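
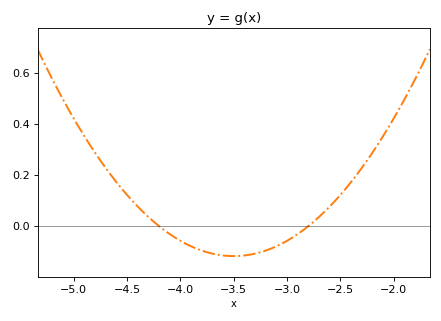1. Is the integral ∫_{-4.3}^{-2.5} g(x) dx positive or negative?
negative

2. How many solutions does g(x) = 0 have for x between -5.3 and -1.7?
2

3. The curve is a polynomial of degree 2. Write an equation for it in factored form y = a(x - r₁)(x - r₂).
y = 0.24(x + 4.2)(x + 2.8)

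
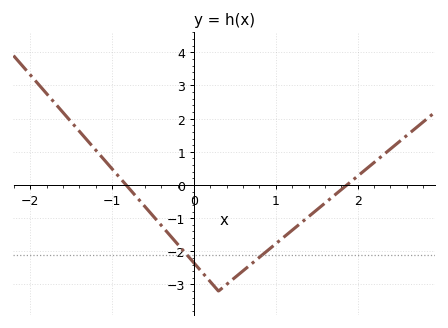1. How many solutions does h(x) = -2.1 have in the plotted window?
2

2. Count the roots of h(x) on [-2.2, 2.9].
2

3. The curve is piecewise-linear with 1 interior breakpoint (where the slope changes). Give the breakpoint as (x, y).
(0.3, -3.2)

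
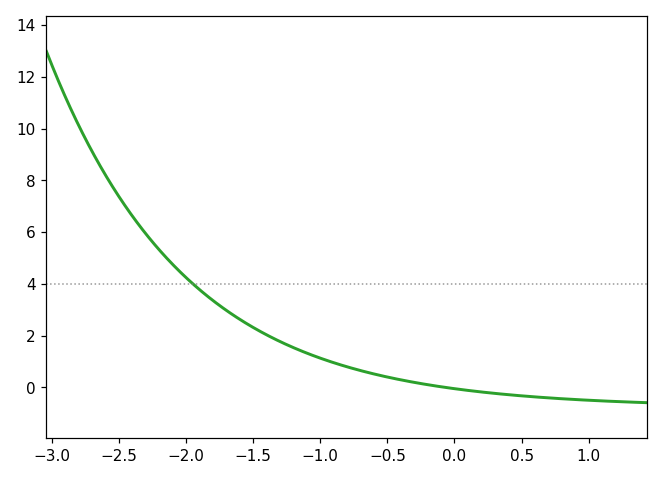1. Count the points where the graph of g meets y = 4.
1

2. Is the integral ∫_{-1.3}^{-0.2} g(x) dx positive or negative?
positive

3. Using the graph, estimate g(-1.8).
3.4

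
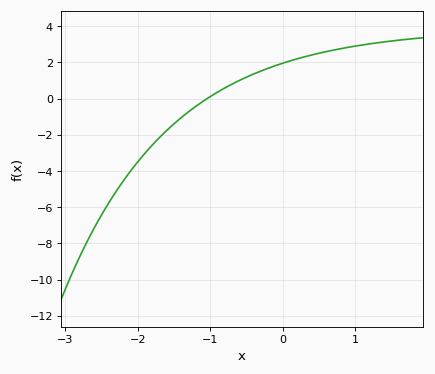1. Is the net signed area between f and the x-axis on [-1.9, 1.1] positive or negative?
positive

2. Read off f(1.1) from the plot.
2.97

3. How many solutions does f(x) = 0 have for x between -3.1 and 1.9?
1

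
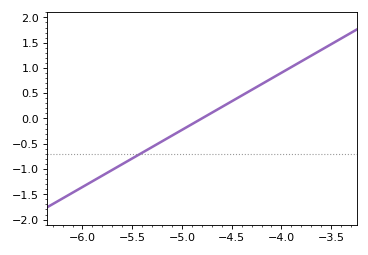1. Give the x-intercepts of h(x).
-4.8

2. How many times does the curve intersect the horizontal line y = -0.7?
1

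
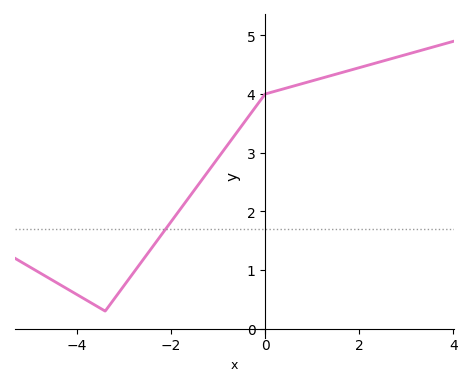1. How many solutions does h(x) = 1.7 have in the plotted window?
1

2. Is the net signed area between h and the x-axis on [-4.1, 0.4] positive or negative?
positive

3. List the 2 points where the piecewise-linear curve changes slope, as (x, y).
(-3.4, 0.3); (0, 4)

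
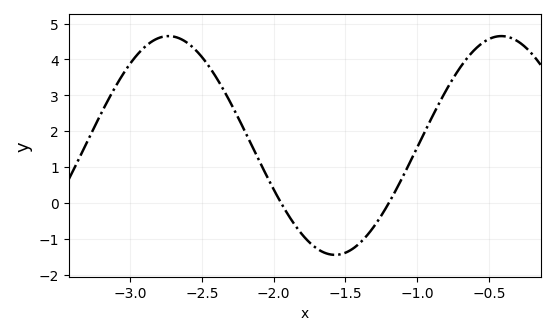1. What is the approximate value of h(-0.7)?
3.8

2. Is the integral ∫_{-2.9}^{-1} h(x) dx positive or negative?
positive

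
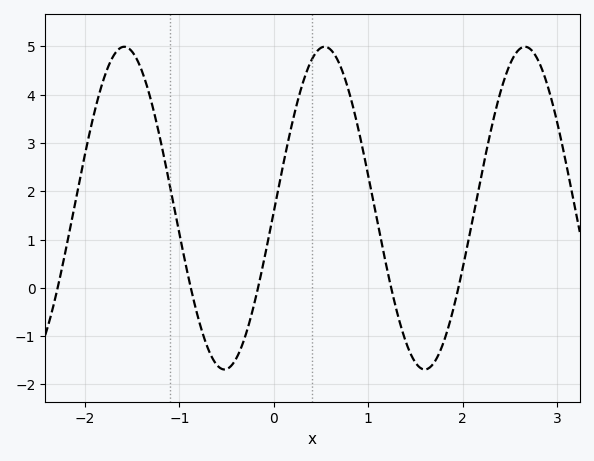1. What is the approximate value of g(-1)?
1.11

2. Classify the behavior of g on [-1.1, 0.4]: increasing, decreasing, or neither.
neither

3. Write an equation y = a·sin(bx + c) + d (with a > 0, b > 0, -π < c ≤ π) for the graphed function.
y = 3.34sin(2.96x - 0.02) + 1.65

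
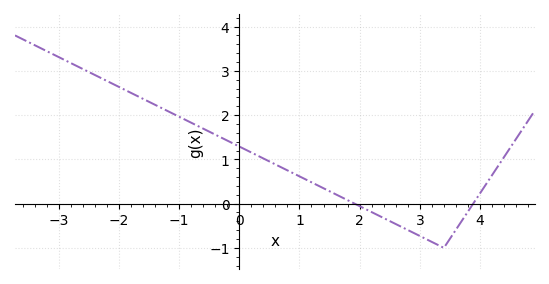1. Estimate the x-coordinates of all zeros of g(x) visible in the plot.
2, 3.8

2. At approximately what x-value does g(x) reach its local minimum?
3.4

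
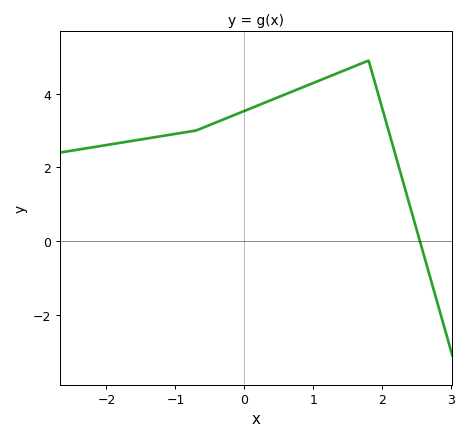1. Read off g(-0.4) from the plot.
3.2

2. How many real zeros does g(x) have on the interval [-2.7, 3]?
1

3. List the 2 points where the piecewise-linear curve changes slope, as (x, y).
(-0.7, 3); (1.8, 4.9)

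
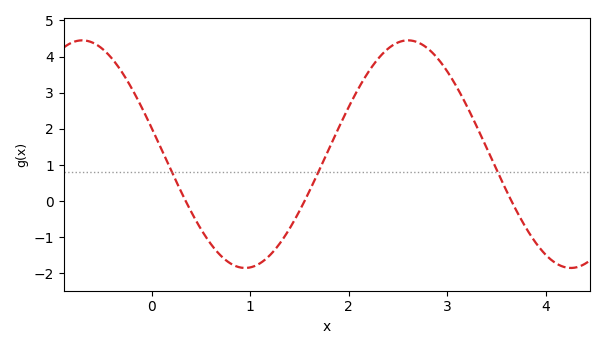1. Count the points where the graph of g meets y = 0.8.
3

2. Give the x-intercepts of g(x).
0.3, 1.6, 3.7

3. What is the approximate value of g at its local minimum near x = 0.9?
-1.8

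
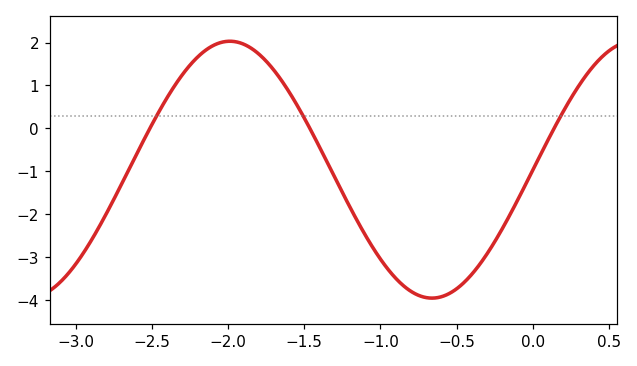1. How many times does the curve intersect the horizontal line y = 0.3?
3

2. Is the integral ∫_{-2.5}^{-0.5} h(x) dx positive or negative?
negative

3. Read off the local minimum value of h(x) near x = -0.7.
-3.9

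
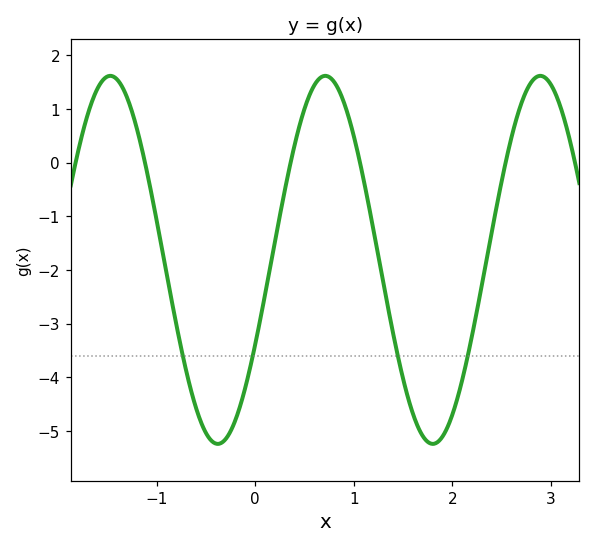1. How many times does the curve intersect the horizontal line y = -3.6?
4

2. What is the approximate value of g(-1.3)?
1.2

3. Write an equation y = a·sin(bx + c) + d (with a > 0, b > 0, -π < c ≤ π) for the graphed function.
y = 3.43sin(2.9x - 0.48) - 1.81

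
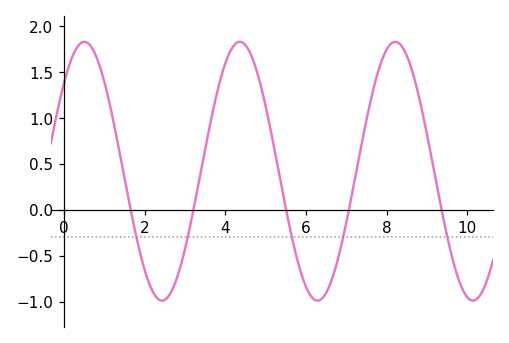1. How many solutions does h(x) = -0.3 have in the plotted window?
5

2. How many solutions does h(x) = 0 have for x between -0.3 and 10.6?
5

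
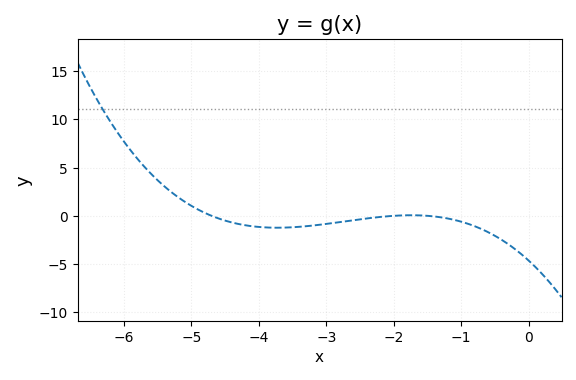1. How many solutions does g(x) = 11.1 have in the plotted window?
1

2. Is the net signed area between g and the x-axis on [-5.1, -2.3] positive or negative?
negative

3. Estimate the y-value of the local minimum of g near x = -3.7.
-1.23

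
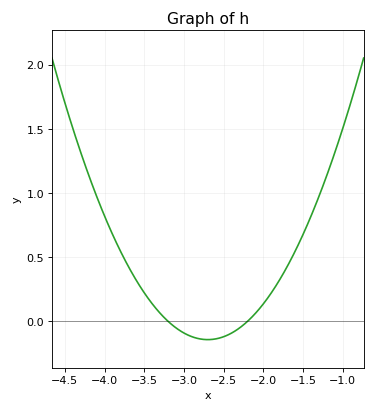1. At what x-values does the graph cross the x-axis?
-3.2, -2.2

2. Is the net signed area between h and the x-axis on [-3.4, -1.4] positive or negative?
positive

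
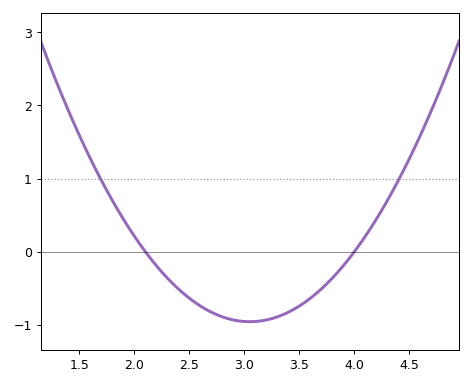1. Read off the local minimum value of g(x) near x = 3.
-0.957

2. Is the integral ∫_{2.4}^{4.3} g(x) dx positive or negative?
negative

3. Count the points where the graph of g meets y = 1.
2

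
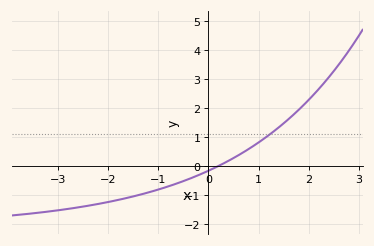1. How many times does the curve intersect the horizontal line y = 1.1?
1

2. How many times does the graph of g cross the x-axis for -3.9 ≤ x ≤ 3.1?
1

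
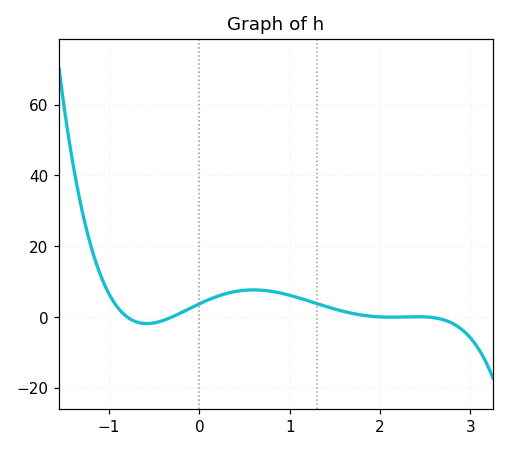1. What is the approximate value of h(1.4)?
2.98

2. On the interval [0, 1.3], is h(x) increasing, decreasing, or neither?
neither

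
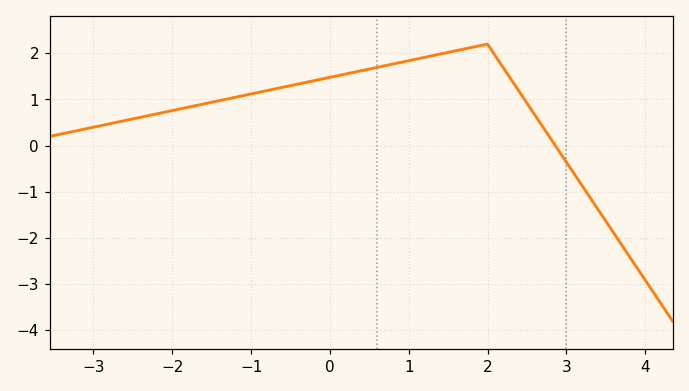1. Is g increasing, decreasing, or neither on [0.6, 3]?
neither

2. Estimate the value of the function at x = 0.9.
1.8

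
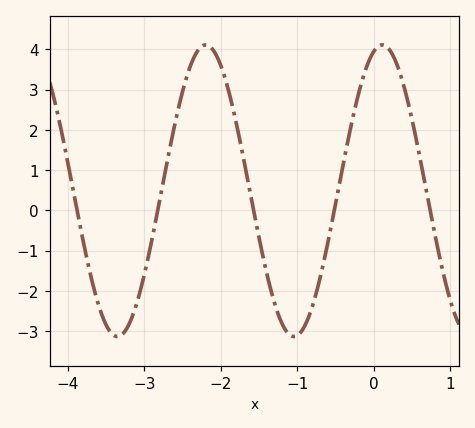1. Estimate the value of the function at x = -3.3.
-3.1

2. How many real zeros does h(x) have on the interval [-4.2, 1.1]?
5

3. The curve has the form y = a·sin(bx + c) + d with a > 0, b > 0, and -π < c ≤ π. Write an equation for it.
y = 3.62sin(2.7x + 1.3) + 0.49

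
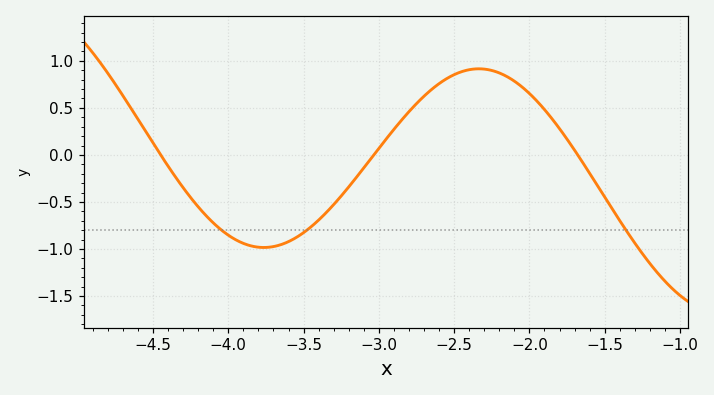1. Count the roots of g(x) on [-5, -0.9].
3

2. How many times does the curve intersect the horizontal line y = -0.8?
3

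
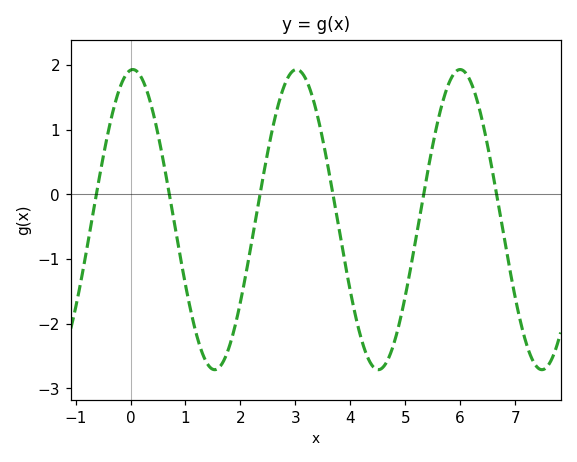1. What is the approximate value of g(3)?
1.93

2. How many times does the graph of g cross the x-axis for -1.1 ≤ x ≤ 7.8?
6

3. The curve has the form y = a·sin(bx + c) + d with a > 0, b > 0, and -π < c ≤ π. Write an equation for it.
y = 2.32sin(2.11x + 1.48) - 0.39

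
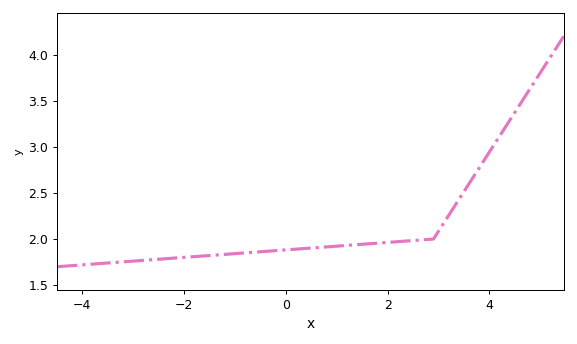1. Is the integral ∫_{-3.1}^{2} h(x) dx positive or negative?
positive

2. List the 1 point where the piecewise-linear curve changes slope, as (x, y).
(2.9, 2)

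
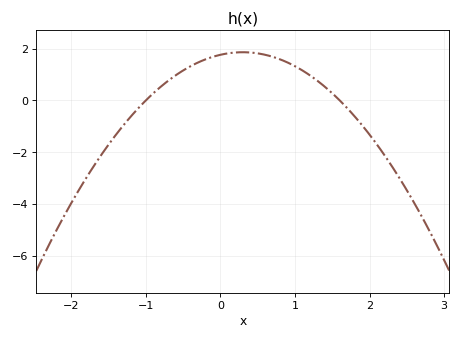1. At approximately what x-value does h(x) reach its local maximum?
0.3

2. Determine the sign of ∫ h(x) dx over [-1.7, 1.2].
positive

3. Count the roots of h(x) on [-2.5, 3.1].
2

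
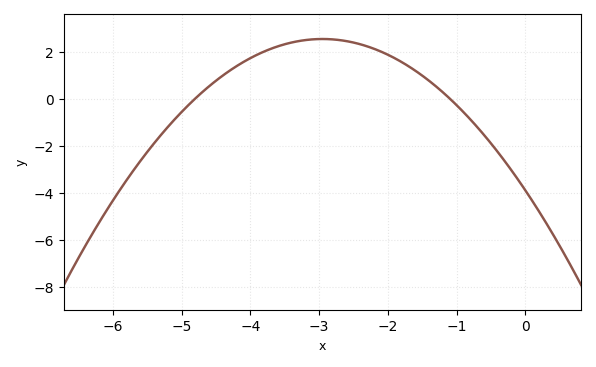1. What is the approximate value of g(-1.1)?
0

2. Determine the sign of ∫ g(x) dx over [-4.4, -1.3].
positive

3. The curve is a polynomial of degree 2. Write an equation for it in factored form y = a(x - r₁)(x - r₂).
y = -0.74(x + 4.8)(x + 1.1)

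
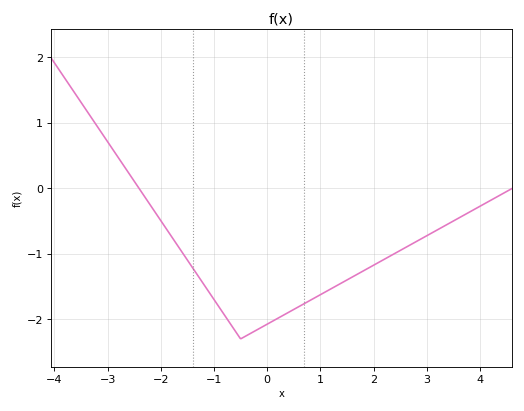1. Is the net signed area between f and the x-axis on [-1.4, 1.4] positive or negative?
negative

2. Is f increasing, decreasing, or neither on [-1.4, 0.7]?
neither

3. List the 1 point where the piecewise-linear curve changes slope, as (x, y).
(-0.5, -2.3)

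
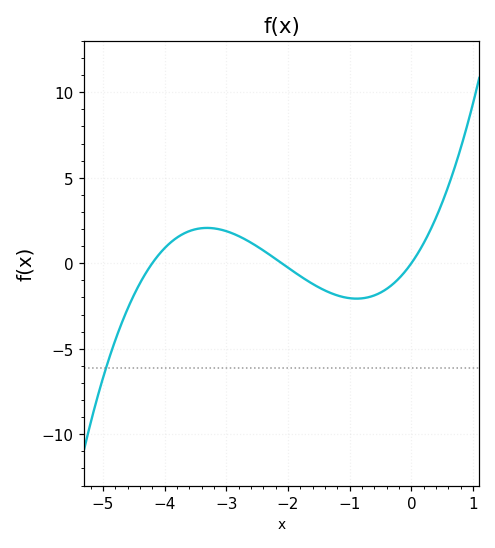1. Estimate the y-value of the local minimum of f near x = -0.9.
-2.07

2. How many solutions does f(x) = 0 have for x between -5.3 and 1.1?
3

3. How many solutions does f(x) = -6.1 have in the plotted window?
1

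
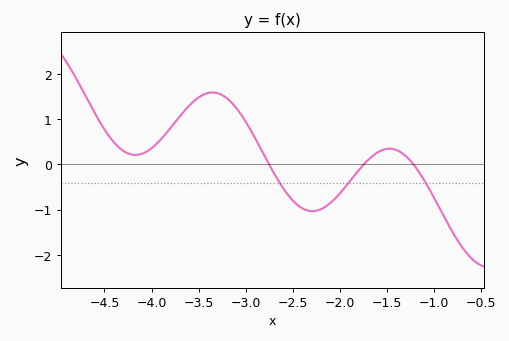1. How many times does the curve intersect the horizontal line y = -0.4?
3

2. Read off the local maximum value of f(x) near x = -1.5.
0.3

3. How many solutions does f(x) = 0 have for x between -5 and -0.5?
3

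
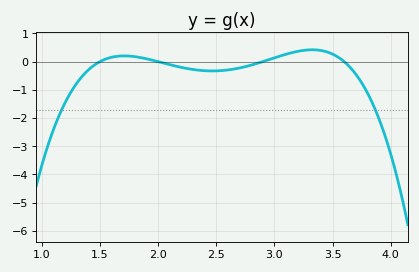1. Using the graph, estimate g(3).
0.1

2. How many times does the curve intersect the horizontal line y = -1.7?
2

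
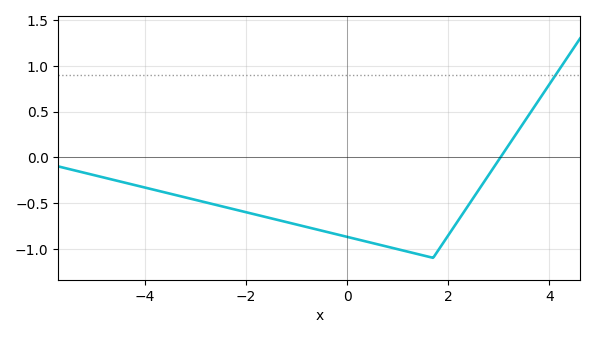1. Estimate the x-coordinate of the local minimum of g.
1.7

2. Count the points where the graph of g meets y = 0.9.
1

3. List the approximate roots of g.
3.03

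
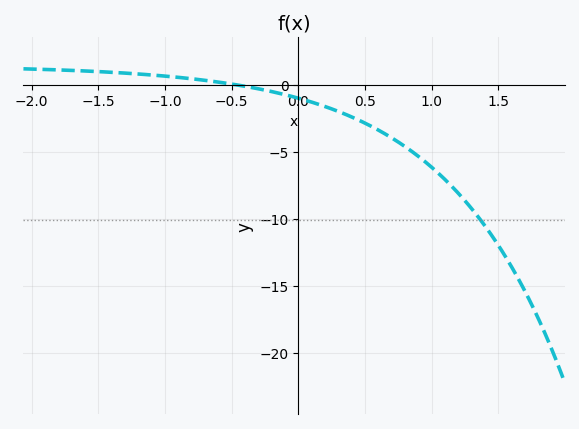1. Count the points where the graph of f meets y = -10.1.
1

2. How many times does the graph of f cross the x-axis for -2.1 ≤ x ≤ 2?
1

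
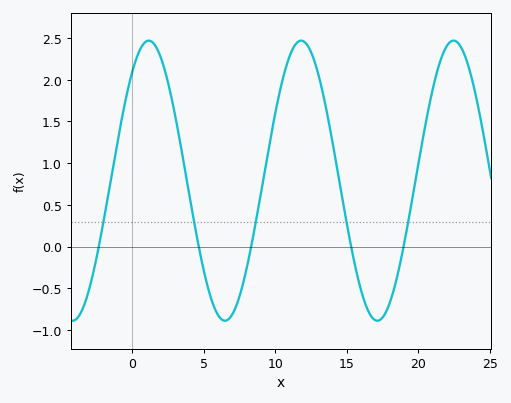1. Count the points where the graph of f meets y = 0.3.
5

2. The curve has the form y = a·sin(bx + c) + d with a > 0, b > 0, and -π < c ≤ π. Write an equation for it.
y = 1.68sin(0.59x + 0.88) + 0.79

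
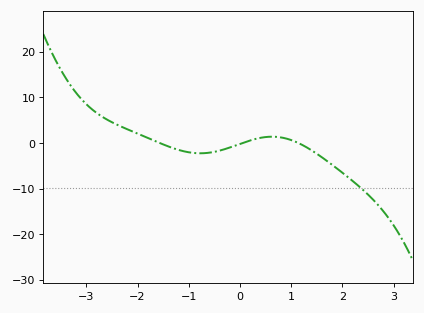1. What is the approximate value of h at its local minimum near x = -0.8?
-2.25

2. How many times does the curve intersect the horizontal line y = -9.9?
1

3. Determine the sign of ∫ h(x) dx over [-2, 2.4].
negative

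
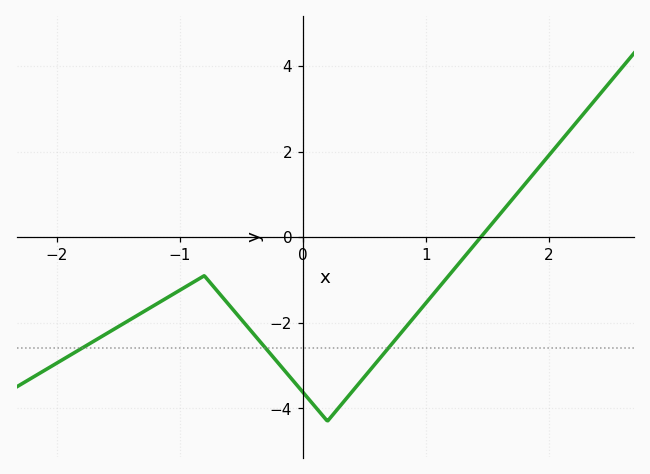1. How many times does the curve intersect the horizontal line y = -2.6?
3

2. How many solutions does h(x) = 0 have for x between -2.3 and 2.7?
1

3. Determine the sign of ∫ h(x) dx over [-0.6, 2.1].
negative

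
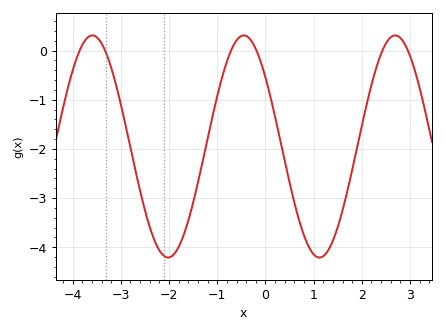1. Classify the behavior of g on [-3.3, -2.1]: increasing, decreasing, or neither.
decreasing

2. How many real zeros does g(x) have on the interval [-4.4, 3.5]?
6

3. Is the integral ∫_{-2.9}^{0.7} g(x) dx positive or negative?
negative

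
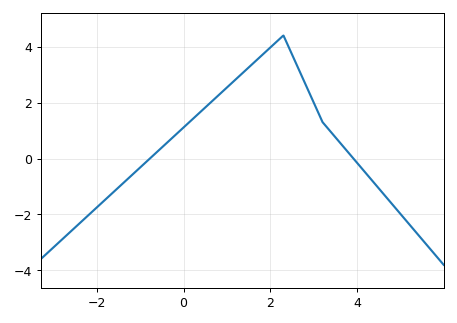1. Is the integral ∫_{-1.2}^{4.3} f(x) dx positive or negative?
positive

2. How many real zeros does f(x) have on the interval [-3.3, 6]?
2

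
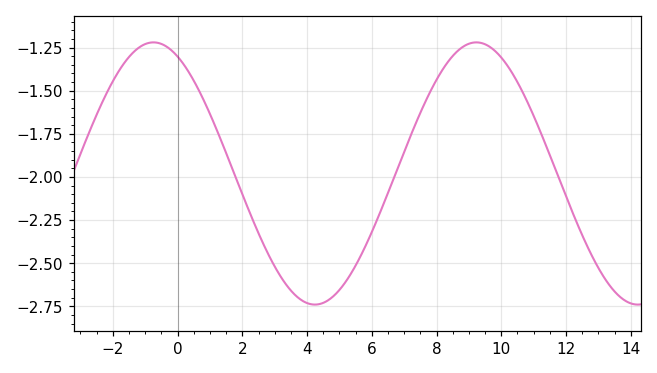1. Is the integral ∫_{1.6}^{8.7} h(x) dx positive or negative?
negative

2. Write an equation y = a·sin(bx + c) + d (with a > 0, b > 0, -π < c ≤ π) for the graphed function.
y = 0.76sin(0.63x + 2) - 1.98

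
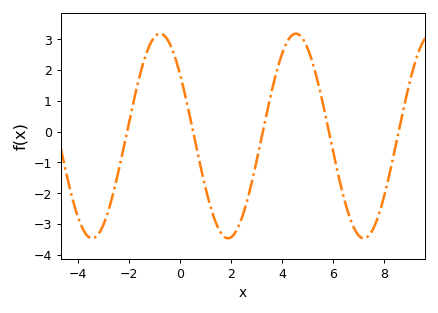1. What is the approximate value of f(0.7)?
-0.7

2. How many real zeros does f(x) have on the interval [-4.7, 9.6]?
5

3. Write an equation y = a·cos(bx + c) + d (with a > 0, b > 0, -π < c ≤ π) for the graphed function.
y = 3.32cos(1.2x + 0.92) - 0.14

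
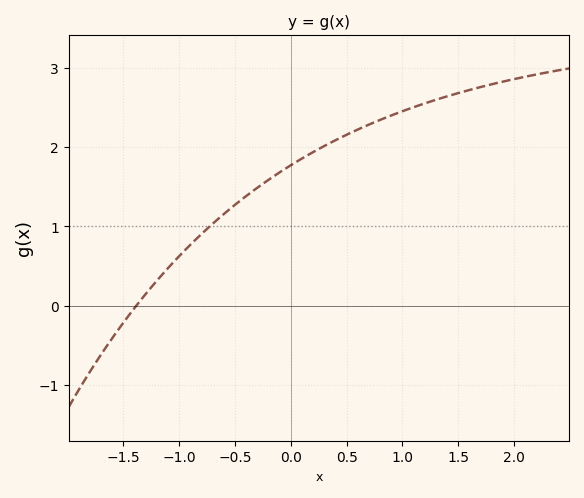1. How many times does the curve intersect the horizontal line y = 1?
1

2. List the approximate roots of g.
-1.4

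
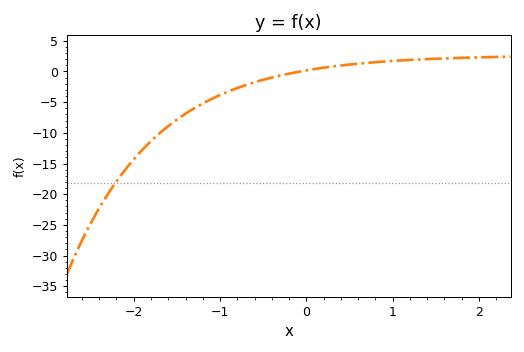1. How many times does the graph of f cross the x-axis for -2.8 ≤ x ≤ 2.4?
1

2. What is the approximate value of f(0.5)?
1.13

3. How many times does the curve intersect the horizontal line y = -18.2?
1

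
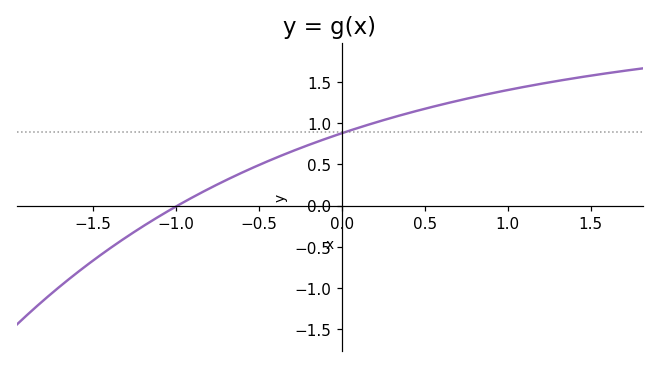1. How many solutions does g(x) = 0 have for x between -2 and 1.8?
1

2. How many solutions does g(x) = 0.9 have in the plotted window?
1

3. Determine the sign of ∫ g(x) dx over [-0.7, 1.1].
positive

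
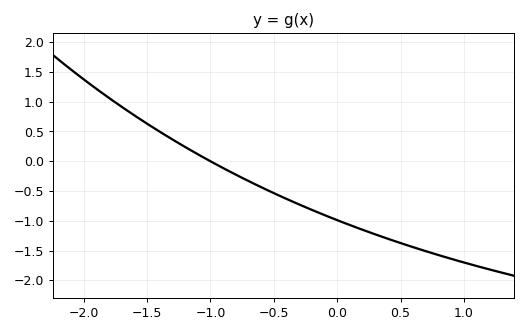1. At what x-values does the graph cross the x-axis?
-1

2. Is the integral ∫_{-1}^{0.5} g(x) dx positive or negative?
negative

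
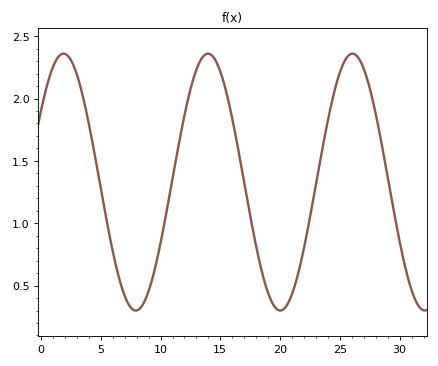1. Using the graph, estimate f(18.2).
0.7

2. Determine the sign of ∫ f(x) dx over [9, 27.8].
positive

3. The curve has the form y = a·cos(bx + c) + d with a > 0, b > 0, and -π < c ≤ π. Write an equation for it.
y = 1.03cos(0.52x - 0.98) + 1.33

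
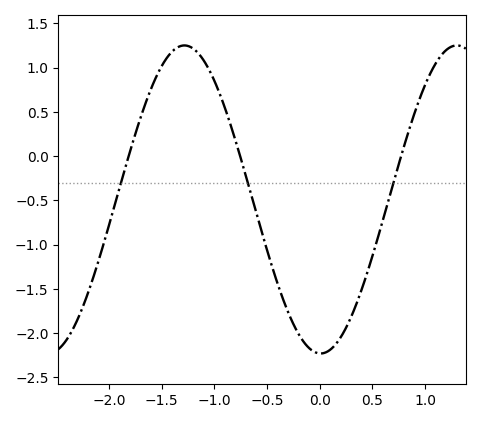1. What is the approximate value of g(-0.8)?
0.2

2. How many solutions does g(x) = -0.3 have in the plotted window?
3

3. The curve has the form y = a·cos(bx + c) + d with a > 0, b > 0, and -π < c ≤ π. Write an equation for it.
y = 1.74cos(2.4x + 3.1) - 0.49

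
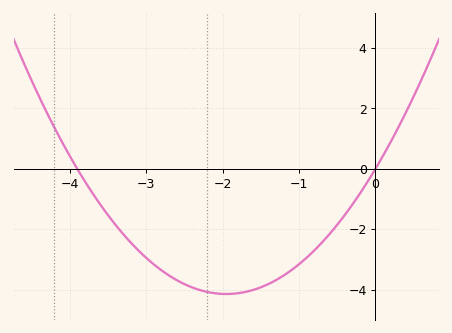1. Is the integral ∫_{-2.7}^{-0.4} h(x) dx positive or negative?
negative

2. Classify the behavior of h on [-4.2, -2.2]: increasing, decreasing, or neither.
decreasing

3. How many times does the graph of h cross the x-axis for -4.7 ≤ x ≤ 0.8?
2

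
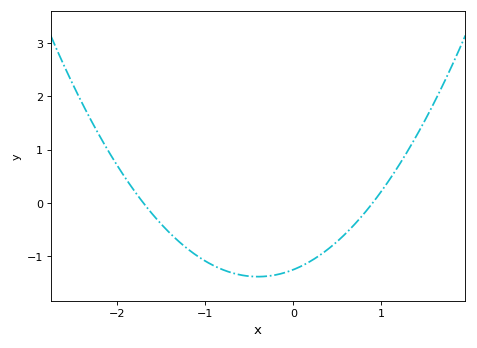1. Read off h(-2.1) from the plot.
1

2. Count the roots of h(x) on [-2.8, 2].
2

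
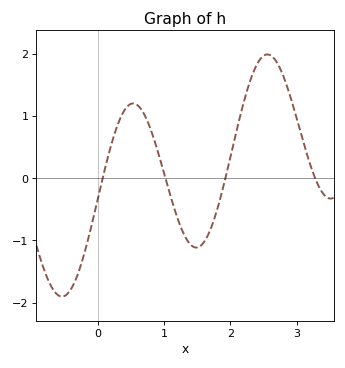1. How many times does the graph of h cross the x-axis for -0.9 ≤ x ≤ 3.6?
4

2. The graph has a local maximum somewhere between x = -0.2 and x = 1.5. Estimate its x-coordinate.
0.5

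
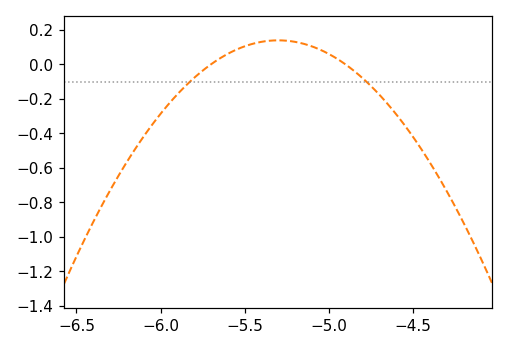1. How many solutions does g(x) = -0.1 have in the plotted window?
2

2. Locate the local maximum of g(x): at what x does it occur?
-5.3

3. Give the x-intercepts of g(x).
-5.7, -4.9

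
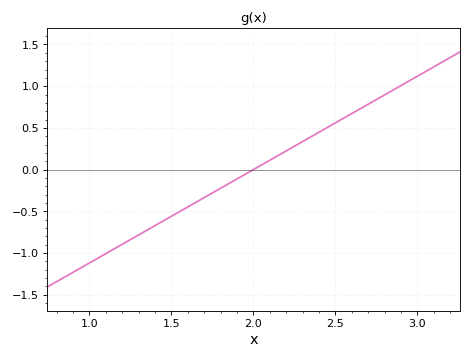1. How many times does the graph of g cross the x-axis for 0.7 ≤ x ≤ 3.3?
1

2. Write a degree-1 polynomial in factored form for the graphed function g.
y = 1.12(x - 2)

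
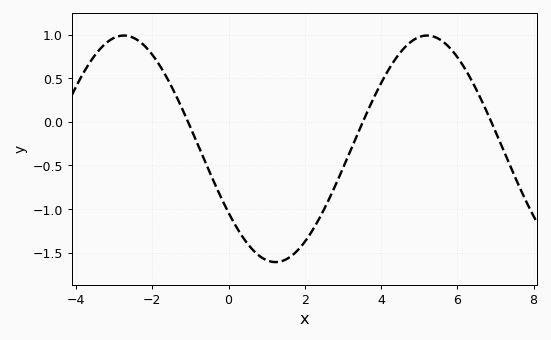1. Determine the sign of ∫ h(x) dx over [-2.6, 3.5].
negative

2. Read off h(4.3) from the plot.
0.65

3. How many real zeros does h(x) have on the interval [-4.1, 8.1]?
3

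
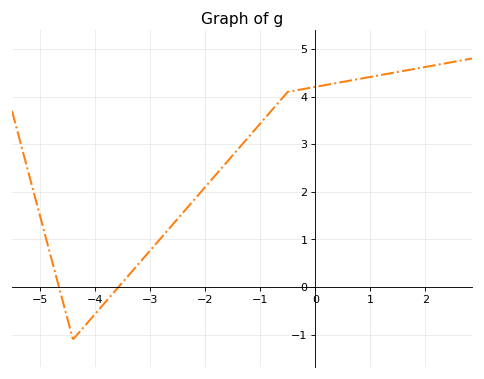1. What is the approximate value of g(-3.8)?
-0.3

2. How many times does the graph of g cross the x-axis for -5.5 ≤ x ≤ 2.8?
2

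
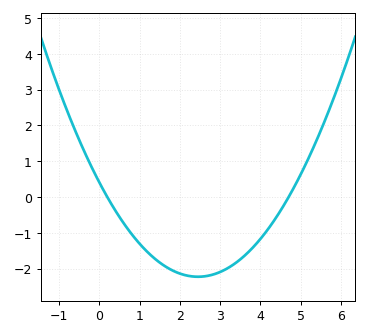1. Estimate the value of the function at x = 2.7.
-2.2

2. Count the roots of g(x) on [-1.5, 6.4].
2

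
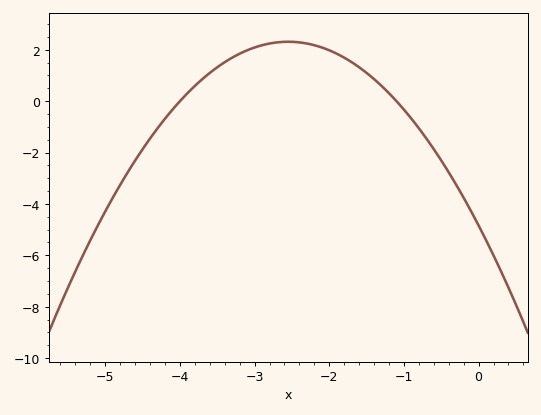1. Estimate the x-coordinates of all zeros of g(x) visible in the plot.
-4, -1.1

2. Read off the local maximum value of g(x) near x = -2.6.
2.31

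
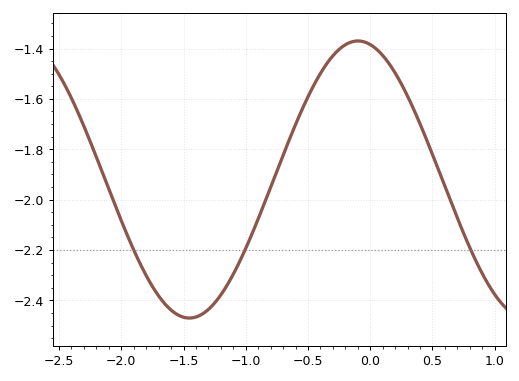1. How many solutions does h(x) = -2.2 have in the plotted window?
3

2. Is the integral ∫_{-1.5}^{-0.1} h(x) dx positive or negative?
negative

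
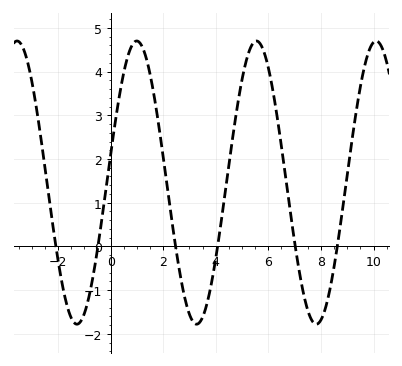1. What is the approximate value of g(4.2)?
0.5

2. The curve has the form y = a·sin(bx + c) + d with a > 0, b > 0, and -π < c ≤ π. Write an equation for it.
y = 3.24sin(1.4x + 0.2) + 1.46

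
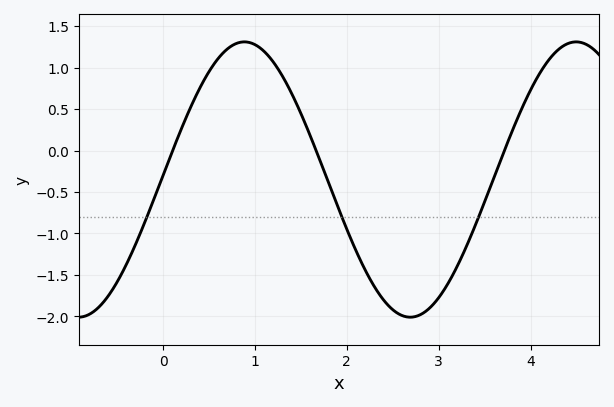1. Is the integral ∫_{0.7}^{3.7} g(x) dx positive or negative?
negative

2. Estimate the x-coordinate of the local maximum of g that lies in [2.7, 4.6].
4.5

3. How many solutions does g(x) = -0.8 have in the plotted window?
3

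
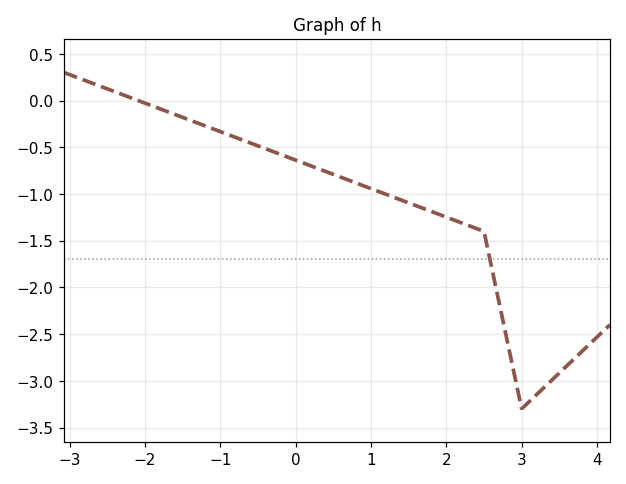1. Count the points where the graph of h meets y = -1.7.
1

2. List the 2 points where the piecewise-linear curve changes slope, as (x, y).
(2.5, -1.4); (3, -3.3)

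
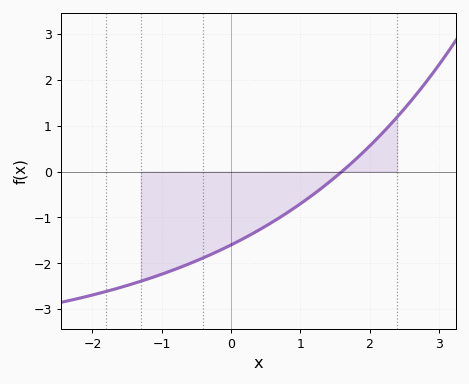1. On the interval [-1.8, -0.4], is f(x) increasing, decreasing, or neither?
increasing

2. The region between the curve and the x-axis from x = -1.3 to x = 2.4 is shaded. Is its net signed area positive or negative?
negative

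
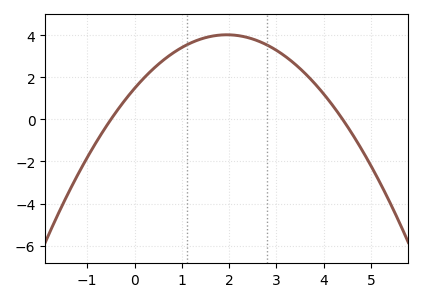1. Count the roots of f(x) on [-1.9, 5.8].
2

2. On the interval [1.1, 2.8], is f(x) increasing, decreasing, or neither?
neither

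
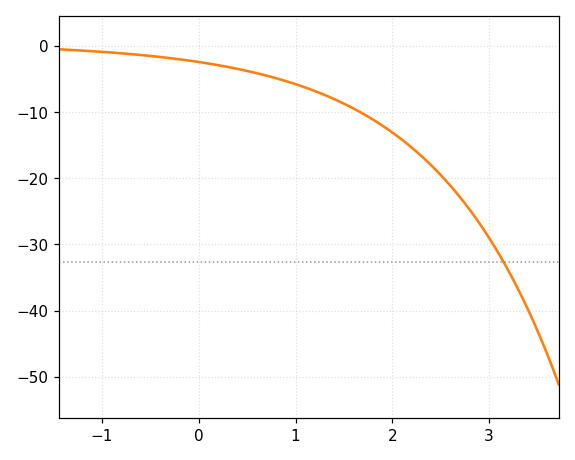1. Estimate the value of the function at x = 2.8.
-25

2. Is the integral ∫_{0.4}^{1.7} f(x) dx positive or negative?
negative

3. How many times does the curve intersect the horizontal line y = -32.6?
1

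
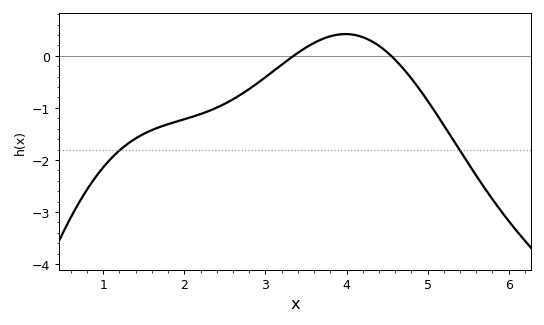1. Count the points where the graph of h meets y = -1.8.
2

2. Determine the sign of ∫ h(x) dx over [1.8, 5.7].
negative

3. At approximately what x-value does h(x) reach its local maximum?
4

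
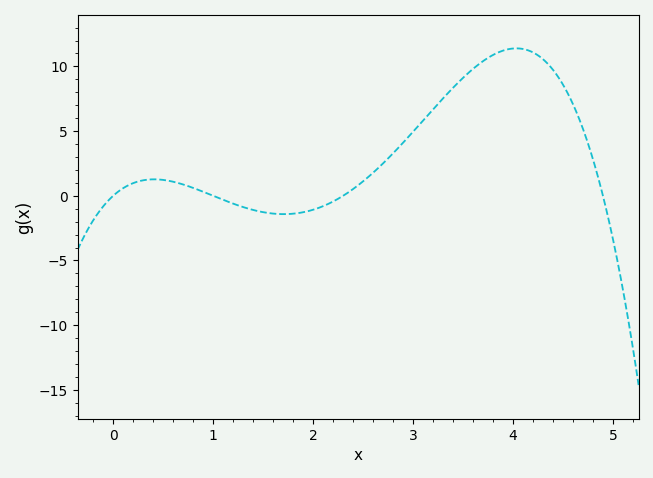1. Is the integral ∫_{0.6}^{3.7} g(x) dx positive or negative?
positive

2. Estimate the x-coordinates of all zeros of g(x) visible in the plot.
0, 1, 2.3, 4.9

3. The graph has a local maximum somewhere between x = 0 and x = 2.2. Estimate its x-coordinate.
0.41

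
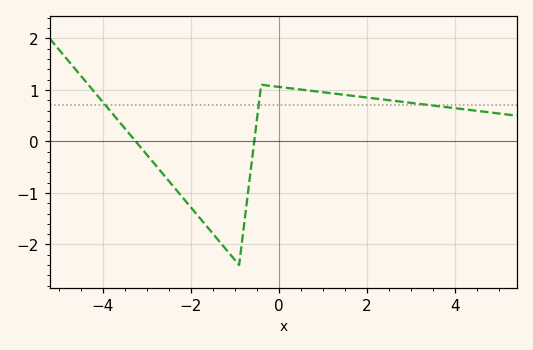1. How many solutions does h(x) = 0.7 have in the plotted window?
3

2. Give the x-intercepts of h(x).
-3.2, -0.6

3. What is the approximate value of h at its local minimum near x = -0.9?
-2.4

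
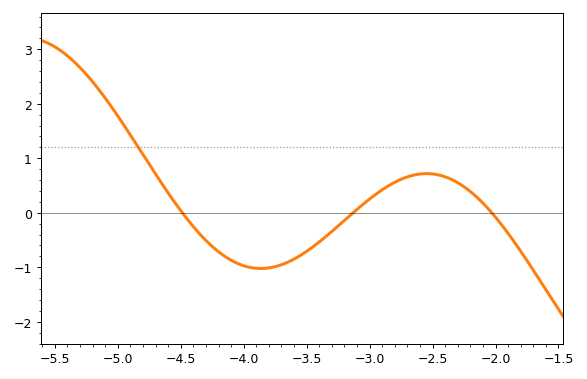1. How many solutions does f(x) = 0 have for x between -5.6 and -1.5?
3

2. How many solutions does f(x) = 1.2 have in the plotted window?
1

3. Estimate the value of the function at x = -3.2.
-0.14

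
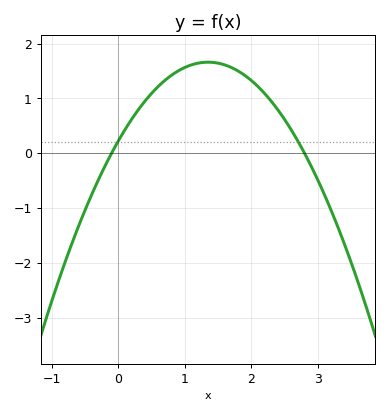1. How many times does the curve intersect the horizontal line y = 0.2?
2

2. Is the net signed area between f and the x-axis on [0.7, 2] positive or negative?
positive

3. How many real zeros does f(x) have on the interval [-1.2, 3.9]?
2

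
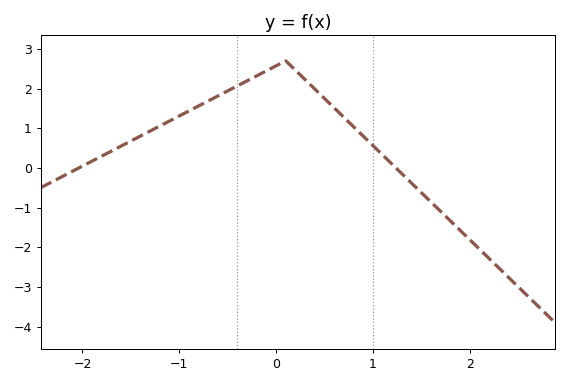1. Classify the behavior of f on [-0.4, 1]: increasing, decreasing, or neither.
neither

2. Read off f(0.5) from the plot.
1.8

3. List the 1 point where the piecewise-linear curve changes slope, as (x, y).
(0.1, 2.7)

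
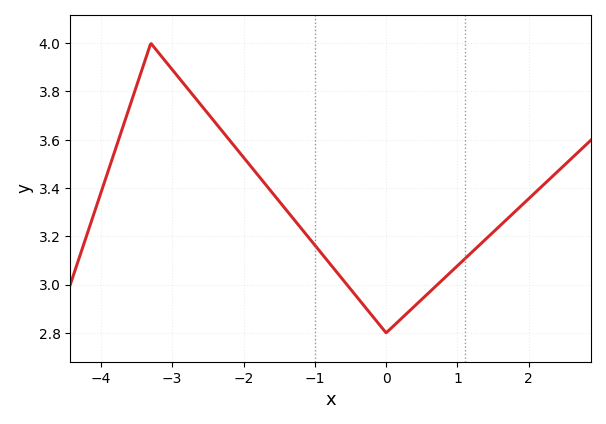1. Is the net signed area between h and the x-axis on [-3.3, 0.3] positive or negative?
positive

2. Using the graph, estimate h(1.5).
3.22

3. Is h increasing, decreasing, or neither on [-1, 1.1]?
neither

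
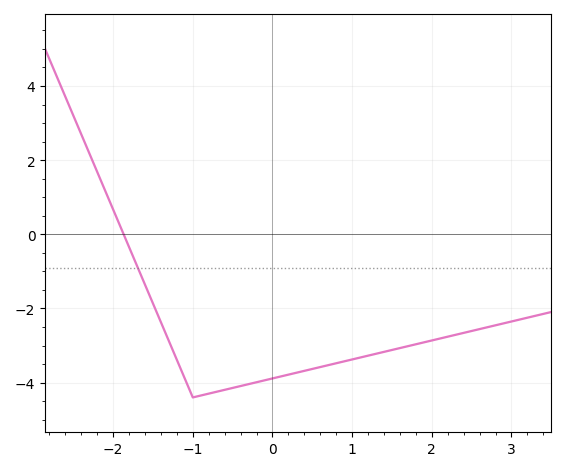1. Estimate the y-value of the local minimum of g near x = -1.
-4.4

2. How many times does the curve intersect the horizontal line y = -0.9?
1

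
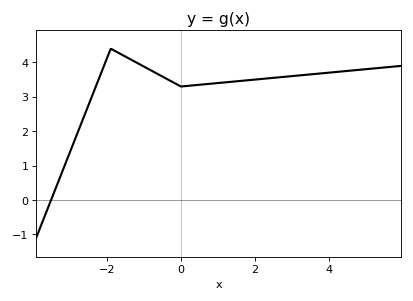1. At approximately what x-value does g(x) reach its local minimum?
0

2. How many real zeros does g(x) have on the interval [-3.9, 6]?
1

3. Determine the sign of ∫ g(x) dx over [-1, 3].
positive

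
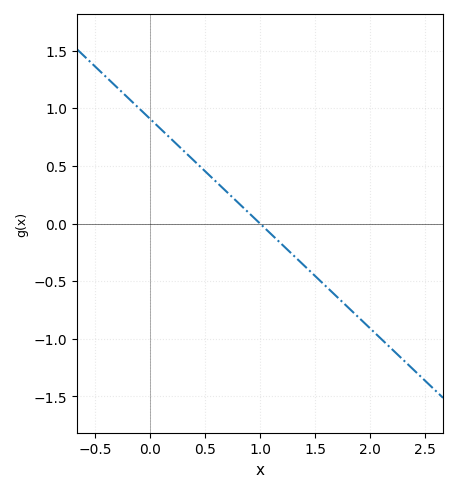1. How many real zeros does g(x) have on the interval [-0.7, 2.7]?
1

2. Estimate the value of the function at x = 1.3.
-0.273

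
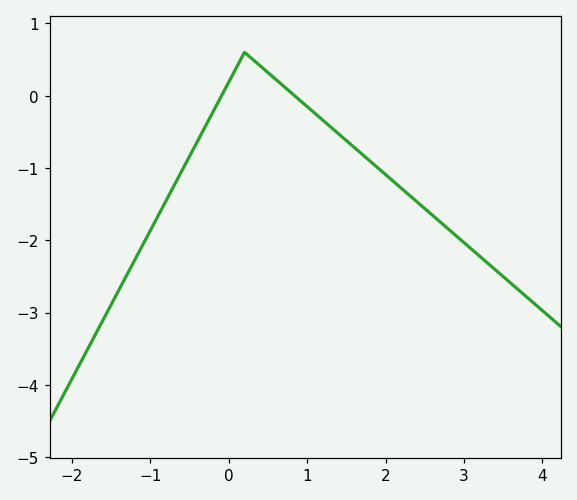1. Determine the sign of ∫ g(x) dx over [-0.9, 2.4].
negative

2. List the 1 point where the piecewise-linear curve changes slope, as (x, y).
(0.2, 0.6)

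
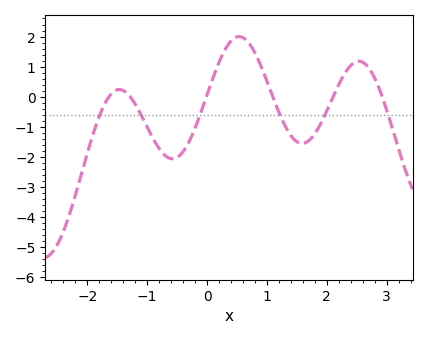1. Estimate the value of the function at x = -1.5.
0.2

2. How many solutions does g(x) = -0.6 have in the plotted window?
6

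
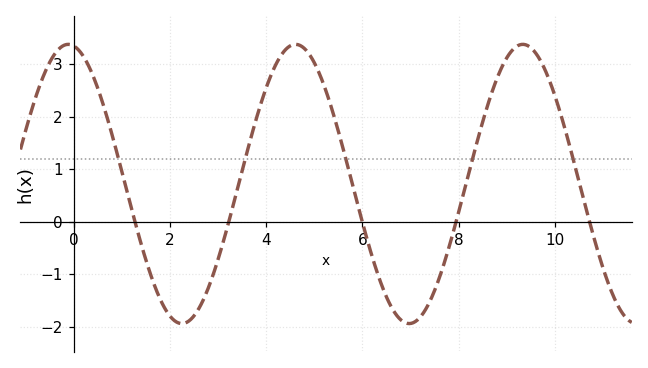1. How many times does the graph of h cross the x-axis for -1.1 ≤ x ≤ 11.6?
5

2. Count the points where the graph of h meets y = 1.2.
5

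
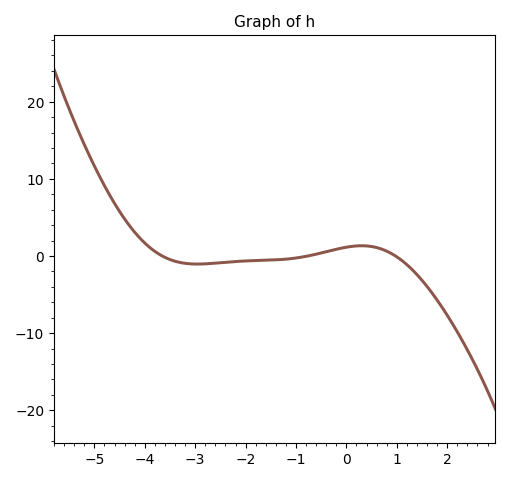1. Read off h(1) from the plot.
0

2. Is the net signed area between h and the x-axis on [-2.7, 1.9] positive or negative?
negative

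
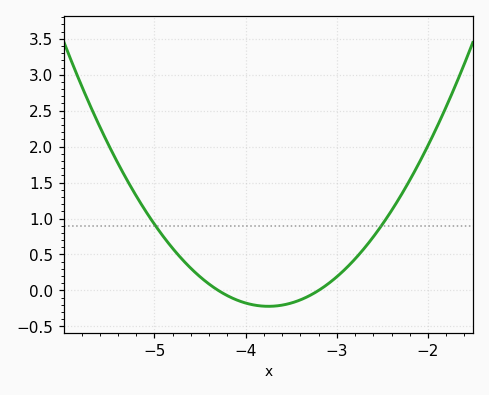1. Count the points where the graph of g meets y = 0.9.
2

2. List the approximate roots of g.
-4.3, -3.2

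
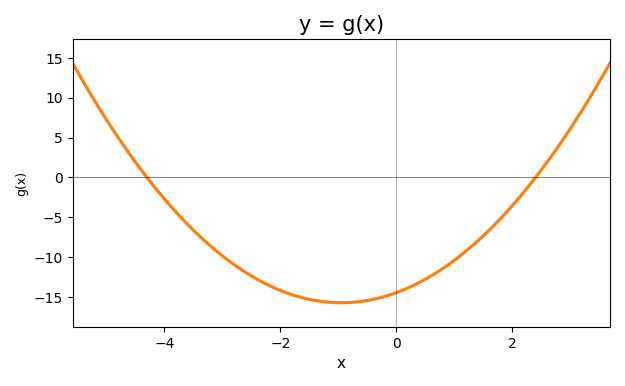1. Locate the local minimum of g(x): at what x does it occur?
-1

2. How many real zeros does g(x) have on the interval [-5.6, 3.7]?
2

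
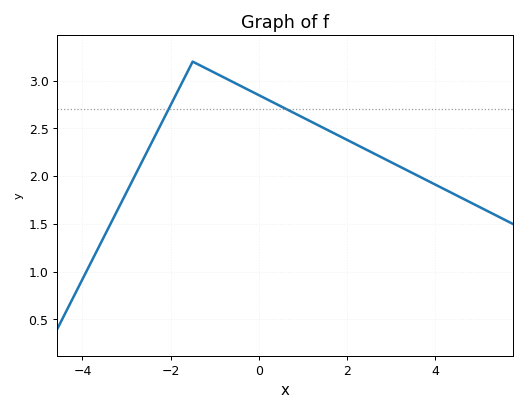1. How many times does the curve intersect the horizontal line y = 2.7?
2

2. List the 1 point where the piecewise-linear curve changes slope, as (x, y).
(-1.5, 3.2)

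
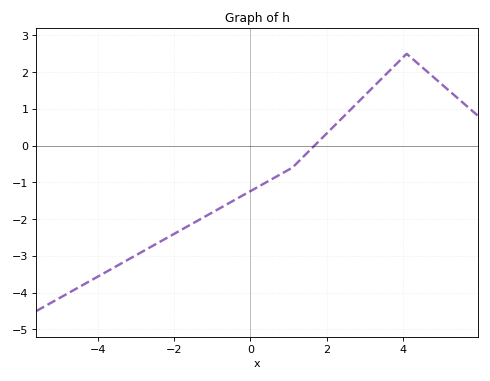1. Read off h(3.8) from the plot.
2.2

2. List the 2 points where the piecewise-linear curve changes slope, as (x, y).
(1.1, -0.6); (4.1, 2.5)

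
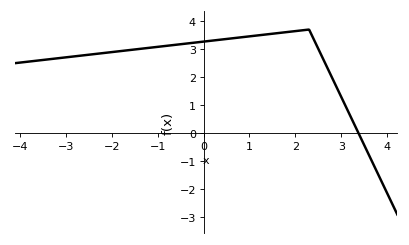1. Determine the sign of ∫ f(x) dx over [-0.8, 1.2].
positive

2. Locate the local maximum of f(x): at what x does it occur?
2.2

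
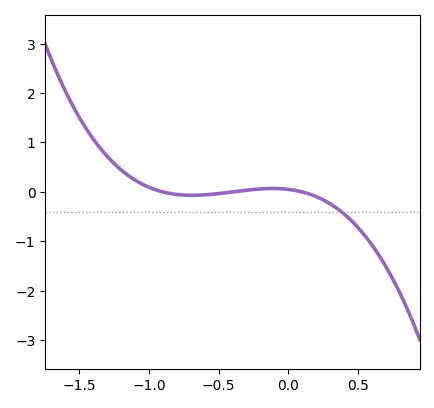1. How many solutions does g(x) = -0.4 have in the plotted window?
1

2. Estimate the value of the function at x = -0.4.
0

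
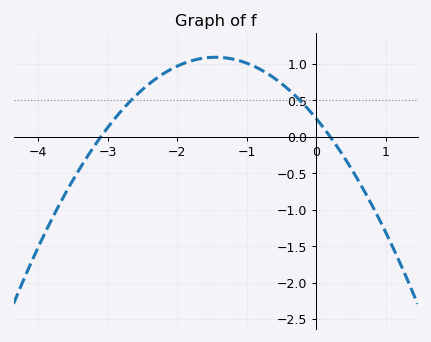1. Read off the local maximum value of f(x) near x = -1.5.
1.09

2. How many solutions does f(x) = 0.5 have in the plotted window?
2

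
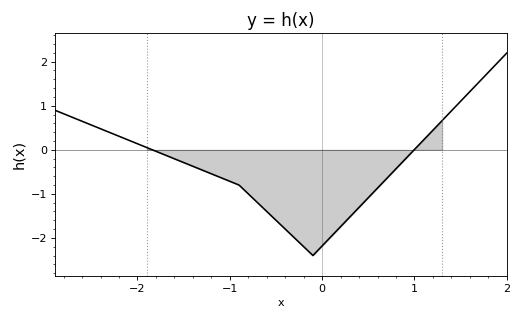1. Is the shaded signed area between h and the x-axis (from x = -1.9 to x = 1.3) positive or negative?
negative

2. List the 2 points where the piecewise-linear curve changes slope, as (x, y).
(-0.9, -0.8); (-0.1, -2.4)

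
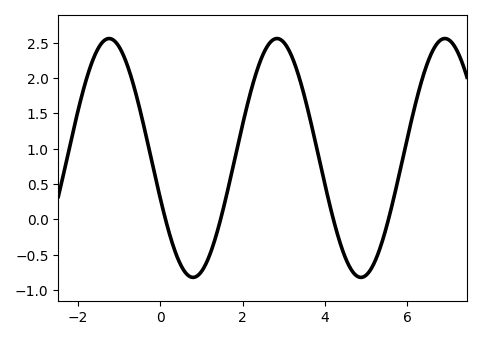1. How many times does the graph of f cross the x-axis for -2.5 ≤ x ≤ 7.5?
4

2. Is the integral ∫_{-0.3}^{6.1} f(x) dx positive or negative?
positive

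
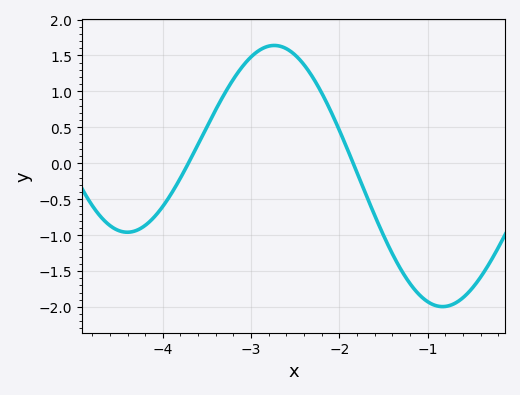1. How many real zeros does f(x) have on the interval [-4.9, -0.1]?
2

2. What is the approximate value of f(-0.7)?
-1.95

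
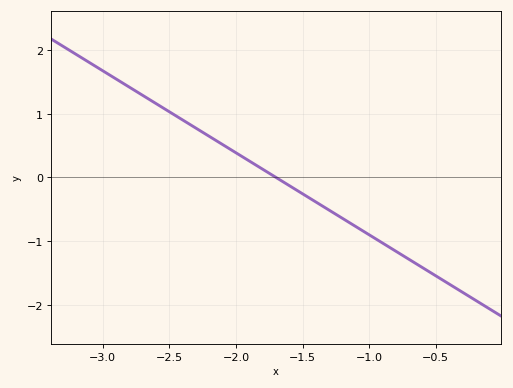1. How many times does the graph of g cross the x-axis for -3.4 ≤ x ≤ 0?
1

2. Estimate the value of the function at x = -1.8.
0.129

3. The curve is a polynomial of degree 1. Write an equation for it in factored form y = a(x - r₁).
y = -1.29(x + 1.7)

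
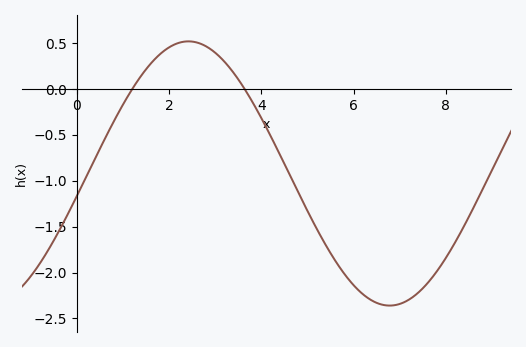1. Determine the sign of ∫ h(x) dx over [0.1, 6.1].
negative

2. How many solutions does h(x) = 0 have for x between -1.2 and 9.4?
2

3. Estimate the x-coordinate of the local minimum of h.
6.78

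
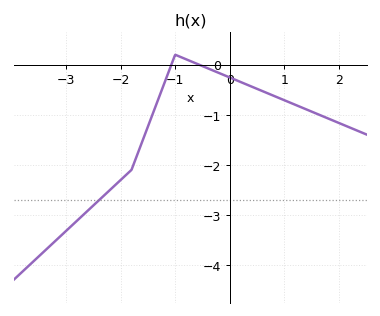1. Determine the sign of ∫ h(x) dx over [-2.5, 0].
negative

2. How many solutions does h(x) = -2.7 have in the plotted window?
1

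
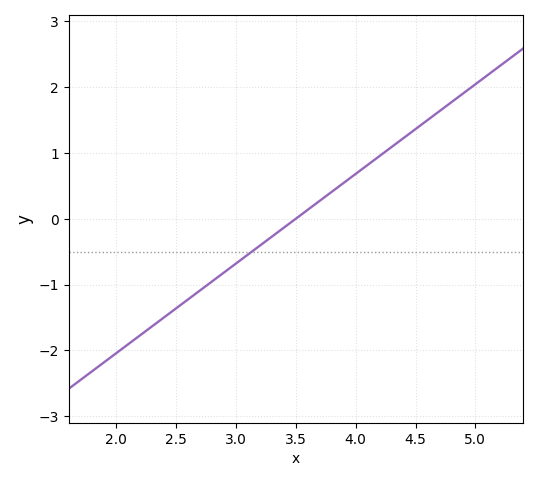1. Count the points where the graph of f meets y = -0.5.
1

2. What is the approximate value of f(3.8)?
0.408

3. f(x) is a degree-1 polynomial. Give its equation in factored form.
y = 1.36(x - 3.5)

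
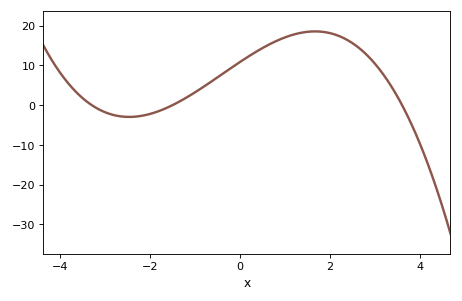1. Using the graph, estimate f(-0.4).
7.78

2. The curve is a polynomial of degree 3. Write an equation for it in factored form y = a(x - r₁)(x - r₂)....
y = -0.61(x + 3.3)(x + 1.5)(x - 3.6)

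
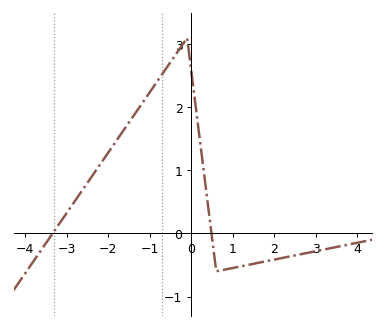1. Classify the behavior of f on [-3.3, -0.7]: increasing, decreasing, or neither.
increasing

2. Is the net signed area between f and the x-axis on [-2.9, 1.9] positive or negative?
positive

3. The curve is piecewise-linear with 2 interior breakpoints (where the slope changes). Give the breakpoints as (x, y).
(-0.1, 3.1); (0.6, -0.6)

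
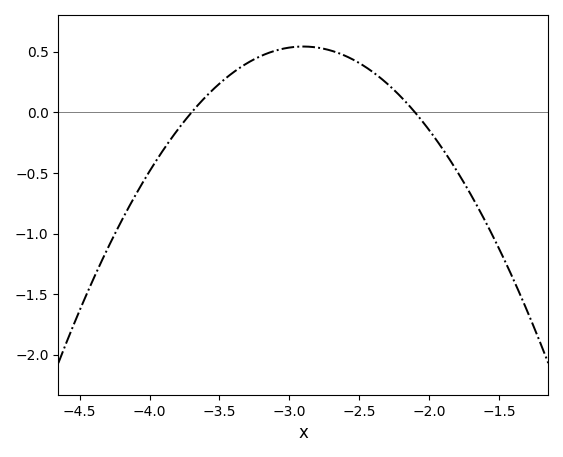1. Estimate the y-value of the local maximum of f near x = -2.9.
0.55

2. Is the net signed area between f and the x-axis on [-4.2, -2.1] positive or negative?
positive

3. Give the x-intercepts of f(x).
-3.7, -2.1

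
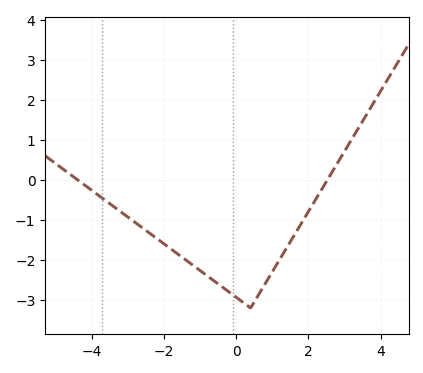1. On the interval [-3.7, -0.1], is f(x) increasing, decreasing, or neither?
decreasing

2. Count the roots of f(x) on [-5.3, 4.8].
2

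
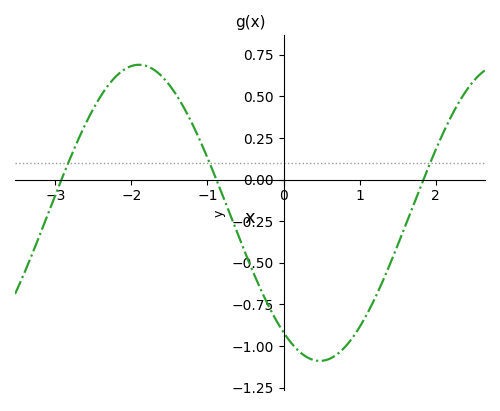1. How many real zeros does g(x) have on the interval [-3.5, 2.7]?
3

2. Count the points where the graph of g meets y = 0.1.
3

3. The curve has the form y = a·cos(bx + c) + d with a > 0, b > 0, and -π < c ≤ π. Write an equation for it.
y = 0.89cos(1.32x + 2.51) - 0.2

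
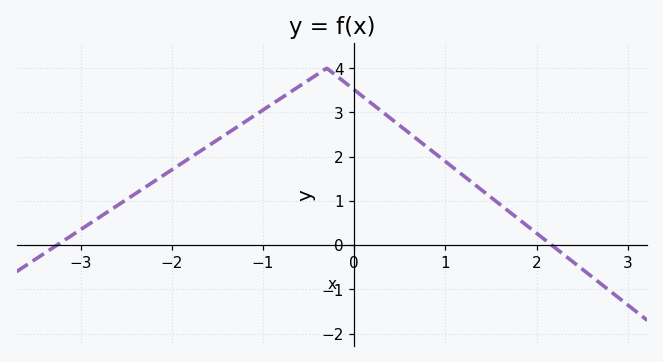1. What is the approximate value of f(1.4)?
1.2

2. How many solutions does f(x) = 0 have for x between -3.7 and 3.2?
2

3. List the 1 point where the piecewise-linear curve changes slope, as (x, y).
(-0.3, 4)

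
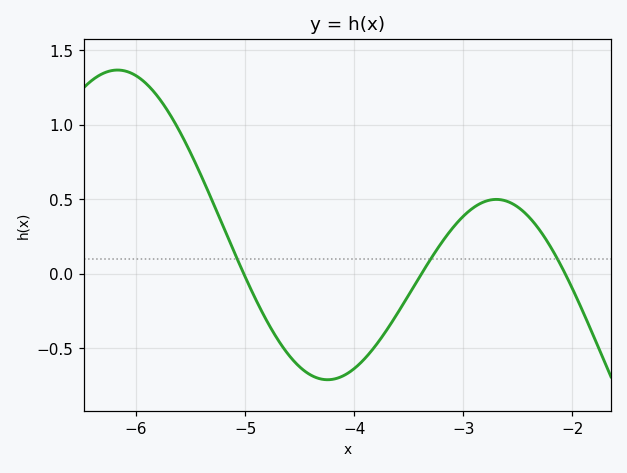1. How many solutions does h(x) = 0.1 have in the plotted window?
3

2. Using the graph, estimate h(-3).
0.385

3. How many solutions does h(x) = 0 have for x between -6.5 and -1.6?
3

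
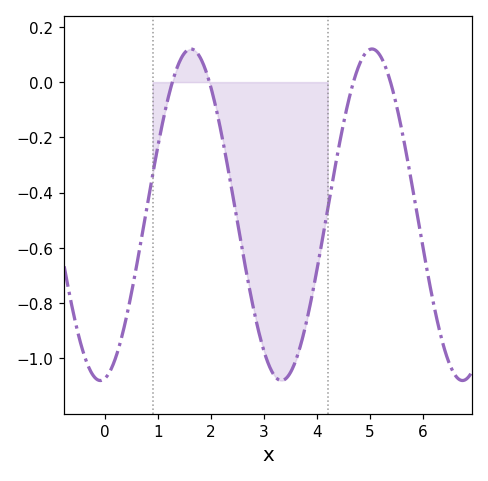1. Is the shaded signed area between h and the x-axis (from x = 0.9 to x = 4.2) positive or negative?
negative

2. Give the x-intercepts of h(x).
1.2, 2, 4.6, 5.4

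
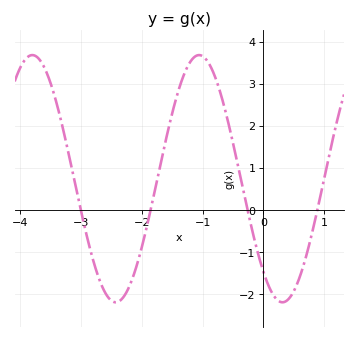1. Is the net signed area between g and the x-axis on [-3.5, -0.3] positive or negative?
positive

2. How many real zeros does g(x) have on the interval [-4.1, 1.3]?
4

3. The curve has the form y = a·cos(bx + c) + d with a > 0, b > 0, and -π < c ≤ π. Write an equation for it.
y = 2.94cos(2.29x + 2.42) + 0.75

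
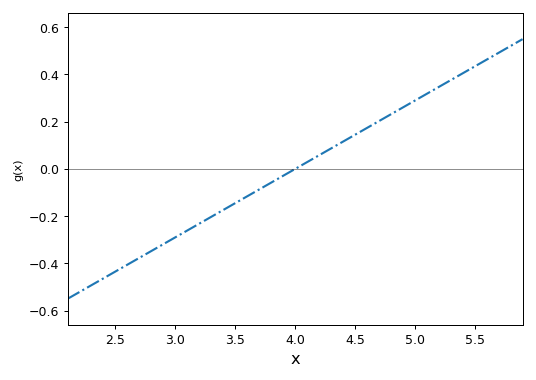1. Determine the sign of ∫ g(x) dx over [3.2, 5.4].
positive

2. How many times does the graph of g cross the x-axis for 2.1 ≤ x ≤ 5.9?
1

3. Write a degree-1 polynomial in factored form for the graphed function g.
y = 0.29(x - 4)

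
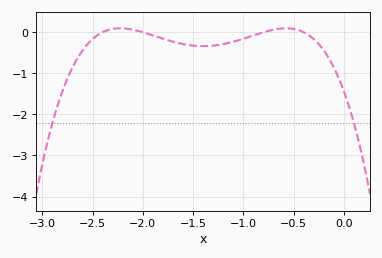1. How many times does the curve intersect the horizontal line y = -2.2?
2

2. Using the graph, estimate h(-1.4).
-0.3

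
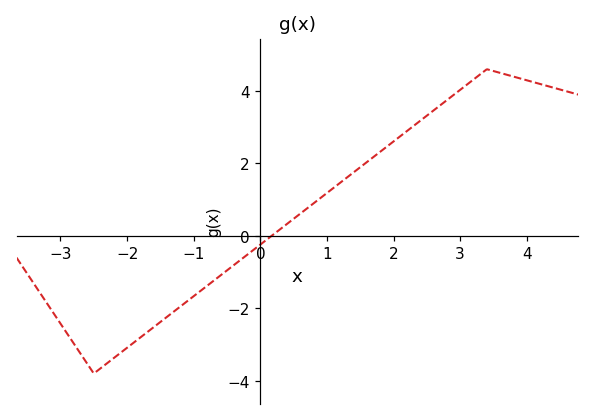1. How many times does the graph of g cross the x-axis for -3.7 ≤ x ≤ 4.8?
1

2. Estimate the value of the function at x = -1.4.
-2.2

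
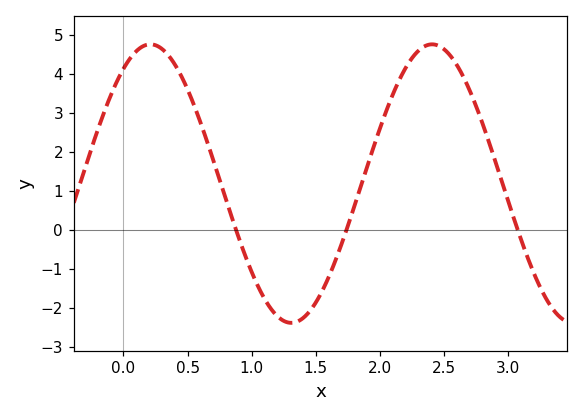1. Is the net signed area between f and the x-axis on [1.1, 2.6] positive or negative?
positive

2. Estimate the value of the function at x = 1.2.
-2.21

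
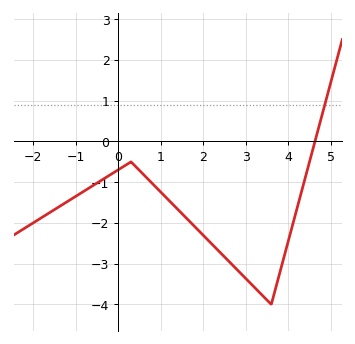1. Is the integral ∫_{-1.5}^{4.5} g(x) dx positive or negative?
negative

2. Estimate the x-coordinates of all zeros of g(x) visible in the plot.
4.6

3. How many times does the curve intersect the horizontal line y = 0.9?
1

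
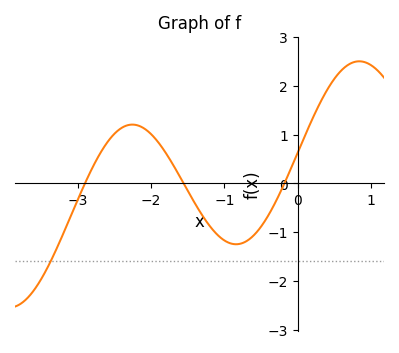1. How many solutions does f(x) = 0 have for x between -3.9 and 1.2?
3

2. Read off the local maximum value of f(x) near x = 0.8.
2.51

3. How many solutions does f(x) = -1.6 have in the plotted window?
1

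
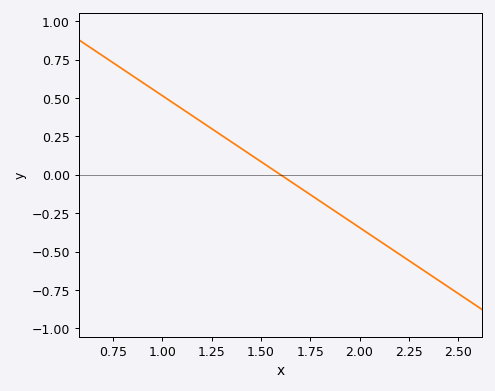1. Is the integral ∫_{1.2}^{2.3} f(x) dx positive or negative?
negative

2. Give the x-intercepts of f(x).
1.6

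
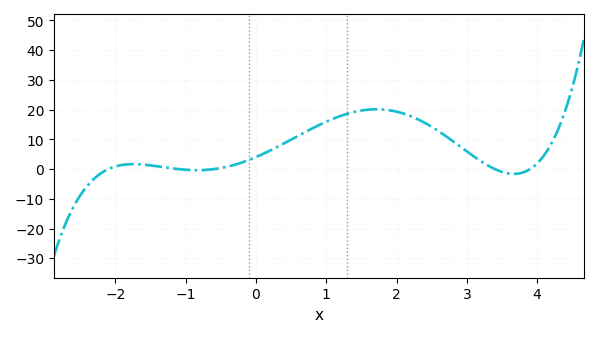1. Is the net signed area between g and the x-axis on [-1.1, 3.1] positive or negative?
positive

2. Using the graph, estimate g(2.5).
14.2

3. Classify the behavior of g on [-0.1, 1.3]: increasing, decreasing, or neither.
increasing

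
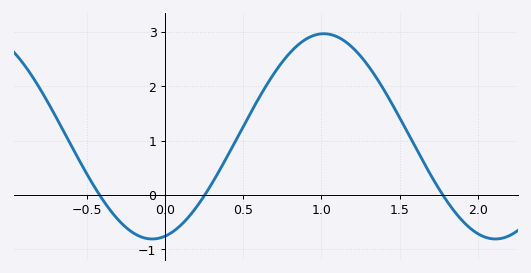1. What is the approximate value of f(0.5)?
1.27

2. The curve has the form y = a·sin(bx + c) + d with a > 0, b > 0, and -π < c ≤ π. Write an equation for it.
y = 1.89sin(2.86x - 1.33) + 1.08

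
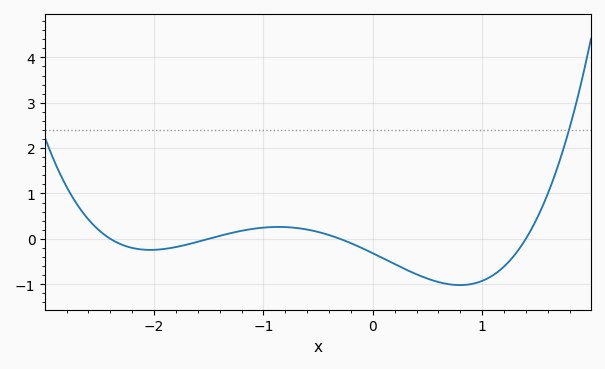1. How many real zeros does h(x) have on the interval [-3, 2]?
4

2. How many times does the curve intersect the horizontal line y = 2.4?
1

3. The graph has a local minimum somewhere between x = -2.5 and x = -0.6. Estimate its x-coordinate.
-2.03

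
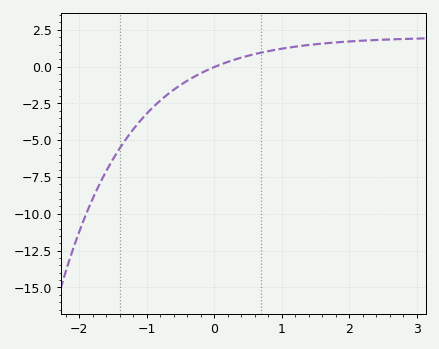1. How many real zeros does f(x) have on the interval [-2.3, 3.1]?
1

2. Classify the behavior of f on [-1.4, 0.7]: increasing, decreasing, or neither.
increasing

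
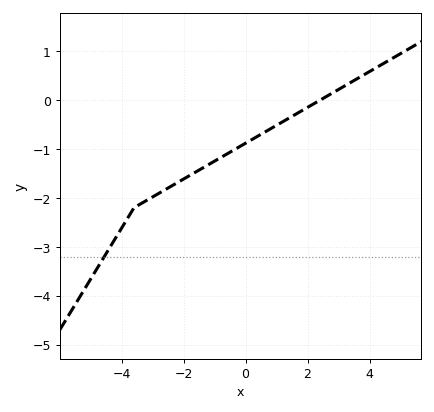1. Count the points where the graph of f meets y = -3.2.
1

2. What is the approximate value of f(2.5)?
0.036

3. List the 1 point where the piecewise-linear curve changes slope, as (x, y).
(-3.6, -2.2)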